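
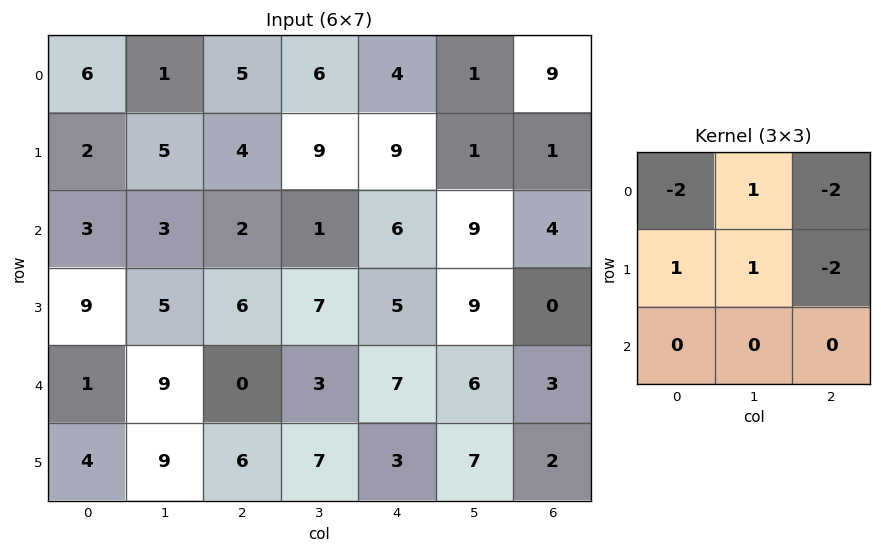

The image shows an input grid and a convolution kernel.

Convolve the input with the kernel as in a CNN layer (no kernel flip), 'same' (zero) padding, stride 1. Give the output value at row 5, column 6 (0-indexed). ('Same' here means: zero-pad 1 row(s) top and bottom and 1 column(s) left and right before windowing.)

The receptive field on the zero-padded input at this output position is [6 3 0 / 7 2 0 / 0 0 0]. Elementwise product with the kernel and sum: 6·-2 + 3·1 + 0·-2 + 7·1 + 2·1 + 0·-2.

0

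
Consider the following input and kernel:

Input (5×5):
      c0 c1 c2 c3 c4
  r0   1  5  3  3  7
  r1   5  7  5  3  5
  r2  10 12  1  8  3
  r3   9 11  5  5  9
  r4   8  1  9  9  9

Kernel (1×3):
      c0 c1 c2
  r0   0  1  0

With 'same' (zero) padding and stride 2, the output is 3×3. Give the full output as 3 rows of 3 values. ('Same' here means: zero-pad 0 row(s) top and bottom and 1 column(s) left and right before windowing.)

1 3 7
10 1 3
8 9 9

Output[0,0]: The receptive field on the zero-padded input at this output position is [0 1 5]. Elementwise product with the kernel and sum: 1·1.
Output[0,1]: The receptive field on the zero-padded input at this output position is [5 3 3]. Elementwise product with the kernel and sum: 3·1.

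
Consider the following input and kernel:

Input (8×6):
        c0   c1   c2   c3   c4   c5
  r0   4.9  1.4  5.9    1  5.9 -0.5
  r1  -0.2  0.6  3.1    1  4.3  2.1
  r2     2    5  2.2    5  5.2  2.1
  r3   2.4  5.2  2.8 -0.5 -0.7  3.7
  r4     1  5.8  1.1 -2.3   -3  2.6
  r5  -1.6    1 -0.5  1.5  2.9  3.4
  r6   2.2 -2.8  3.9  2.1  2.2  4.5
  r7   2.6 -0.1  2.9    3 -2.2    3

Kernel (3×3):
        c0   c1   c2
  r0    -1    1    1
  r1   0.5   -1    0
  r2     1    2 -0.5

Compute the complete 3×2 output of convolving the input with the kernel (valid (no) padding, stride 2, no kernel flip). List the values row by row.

Output[0,0]: The receptive field on the input at this output position is [4.9 1.4 5.9 / -0.2 0.6 3.1 / 2 5 2.2]. Elementwise product with the kernel and sum: 4.9·-1 + 1.4·1 + 5.9·1 + -0.2·0.5 + 0.6·-1 + 2·1 + 5·2 + 2.2·-0.5.

12.6 11.15
13.25 7.9
-1.25 -1.15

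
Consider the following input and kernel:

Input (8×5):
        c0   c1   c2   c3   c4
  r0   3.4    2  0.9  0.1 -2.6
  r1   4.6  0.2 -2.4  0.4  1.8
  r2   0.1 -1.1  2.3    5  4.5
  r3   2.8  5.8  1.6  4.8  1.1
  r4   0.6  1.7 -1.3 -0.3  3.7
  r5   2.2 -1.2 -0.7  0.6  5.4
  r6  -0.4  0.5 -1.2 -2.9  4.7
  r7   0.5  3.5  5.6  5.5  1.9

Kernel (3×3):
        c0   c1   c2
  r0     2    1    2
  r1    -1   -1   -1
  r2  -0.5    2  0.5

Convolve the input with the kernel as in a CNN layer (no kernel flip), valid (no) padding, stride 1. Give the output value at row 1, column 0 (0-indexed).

14.3

The receptive field on the input at this output position is [4.6 0.2 -2.4 / 0.1 -1.1 2.3 / 2.8 5.8 1.6]. Elementwise product with the kernel and sum: 4.6·2 + 0.2·1 + -2.4·2 + 0.1·-1 + -1.1·-1 + 2.3·-1 + 2.8·-0.5 + 5.8·2 + 1.6·0.5.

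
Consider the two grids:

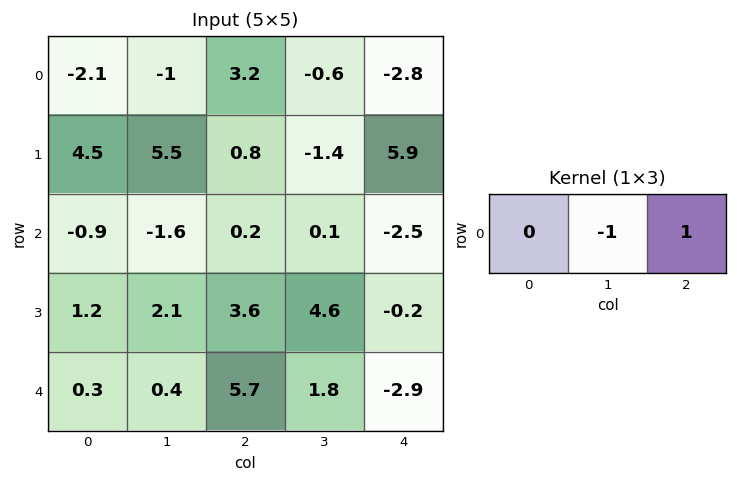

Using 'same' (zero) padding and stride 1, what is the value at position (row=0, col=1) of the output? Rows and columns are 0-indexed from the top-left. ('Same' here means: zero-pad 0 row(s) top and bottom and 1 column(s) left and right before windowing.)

The receptive field on the zero-padded input at this output position is [-2.1 -1 3.2]. Elementwise product with the kernel and sum: -1·-1 + 3.2·1.

4.2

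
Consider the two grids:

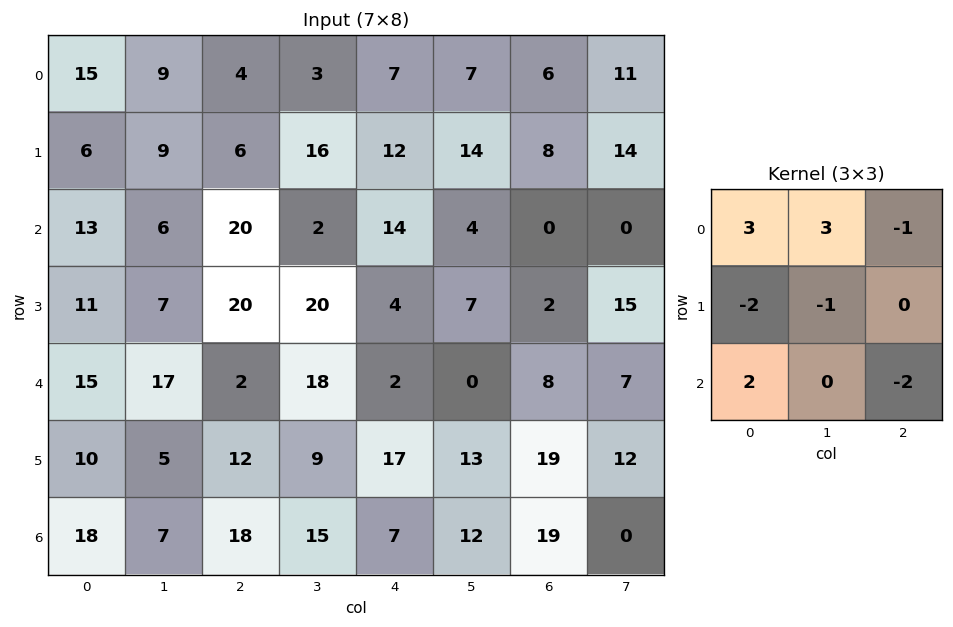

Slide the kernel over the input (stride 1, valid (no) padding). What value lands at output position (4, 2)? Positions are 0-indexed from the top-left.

The receptive field on the input at this output position is [2 18 2 / 12 9 17 / 18 15 7]. Elementwise product with the kernel and sum: 2·3 + 18·3 + 2·-1 + 12·-2 + 9·-1 + 18·2 + 7·-2.

47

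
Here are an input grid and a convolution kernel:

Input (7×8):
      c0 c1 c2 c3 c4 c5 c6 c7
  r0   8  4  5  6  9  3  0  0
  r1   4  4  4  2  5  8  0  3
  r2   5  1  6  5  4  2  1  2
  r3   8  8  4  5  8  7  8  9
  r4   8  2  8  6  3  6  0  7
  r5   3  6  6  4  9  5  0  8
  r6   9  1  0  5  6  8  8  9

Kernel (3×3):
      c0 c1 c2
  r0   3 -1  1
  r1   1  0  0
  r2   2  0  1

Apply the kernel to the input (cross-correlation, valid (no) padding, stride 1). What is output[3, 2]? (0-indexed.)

The receptive field on the input at this output position is [4 5 8 / 8 6 3 / 6 4 9]. Elementwise product with the kernel and sum: 4·3 + 5·-1 + 8·1 + 8·1 + 6·2 + 9·1.

44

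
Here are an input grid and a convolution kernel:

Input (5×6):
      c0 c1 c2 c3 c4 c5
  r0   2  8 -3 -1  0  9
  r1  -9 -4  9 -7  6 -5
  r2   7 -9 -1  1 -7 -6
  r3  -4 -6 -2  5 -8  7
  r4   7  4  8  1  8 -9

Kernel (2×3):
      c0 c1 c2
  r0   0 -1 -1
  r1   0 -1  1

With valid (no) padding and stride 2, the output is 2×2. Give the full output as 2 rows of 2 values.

Output[0,0]: The receptive field on the input at this output position is [2 8 -3 / -9 -4 9]. Elementwise product with the kernel and sum: 8·-1 + -3·-1 + -4·-1 + 9·1.

8 14
14 -7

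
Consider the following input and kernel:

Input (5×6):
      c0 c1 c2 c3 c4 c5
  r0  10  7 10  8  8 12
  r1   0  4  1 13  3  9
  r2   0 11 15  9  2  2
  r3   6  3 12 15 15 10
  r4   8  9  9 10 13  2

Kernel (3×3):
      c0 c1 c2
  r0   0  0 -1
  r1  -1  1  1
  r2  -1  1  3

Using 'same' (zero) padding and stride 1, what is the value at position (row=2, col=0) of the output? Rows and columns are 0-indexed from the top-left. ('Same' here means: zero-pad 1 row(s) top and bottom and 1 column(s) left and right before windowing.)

22

The receptive field on the zero-padded input at this output position is [0 0 4 / 0 0 11 / 0 6 3]. Elementwise product with the kernel and sum: 4·-1 + 0·-1 + 0·1 + 11·1 + 0·-1 + 6·1 + 3·3.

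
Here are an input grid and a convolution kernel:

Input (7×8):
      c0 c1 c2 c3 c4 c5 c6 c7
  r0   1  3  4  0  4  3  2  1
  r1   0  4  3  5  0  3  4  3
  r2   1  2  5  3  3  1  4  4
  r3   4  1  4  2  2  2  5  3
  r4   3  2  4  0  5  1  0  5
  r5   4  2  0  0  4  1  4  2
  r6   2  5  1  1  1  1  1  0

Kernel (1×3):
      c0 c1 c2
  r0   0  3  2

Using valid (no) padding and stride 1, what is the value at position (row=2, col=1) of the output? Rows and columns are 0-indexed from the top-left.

The receptive field on the input at this output position is [2 5 3]. Elementwise product with the kernel and sum: 5·3 + 3·2.

21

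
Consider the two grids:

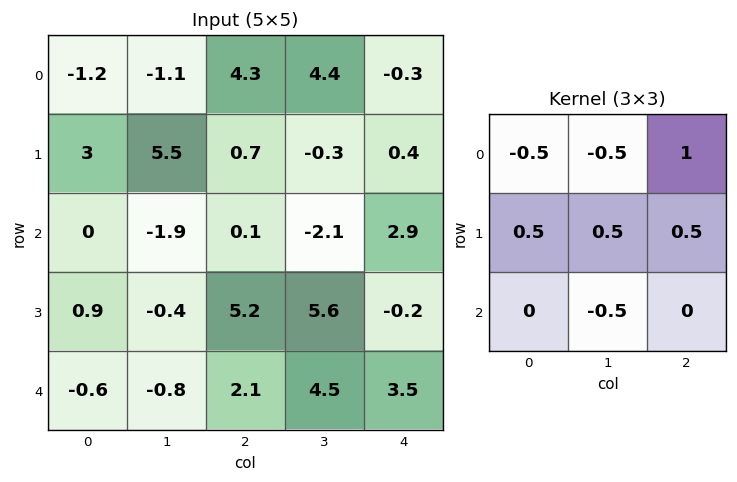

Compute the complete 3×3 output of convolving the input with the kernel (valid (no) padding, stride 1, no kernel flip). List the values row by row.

11 5.7 -3.2
-4.25 -7.95 -2.15
4.3 2.95 6.95

Output[0,0]: The receptive field on the input at this output position is [-1.2 -1.1 4.3 / 3 5.5 0.7 / 0 -1.9 0.1]. Elementwise product with the kernel and sum: -1.2·-0.5 + -1.1·-0.5 + 4.3·1 + 3·0.5 + 5.5·0.5 + 0.7·0.5 + -1.9·-0.5.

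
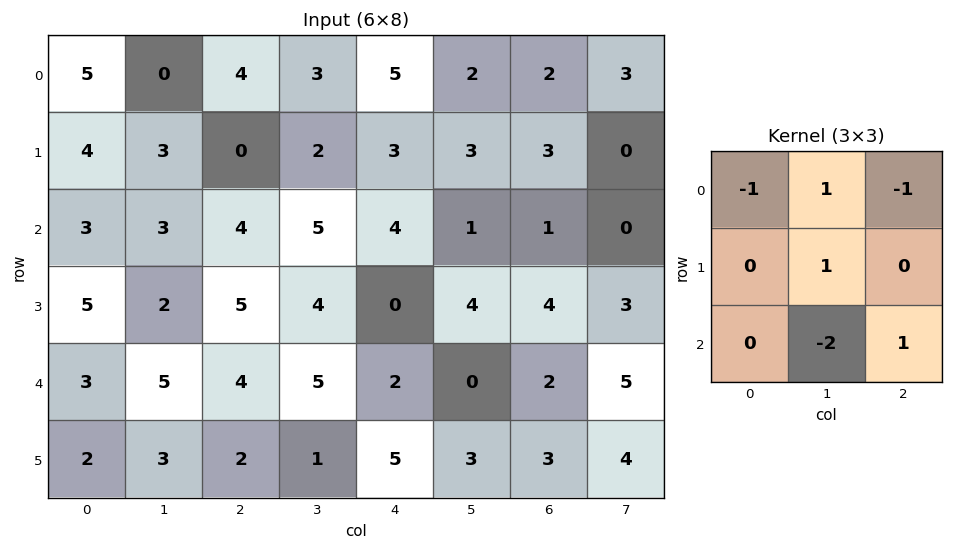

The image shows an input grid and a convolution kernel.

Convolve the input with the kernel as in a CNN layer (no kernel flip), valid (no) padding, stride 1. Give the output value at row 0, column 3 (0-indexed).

-4

The receptive field on the input at this output position is [3 5 2 / 2 3 3 / 5 4 1]. Elementwise product with the kernel and sum: 3·-1 + 5·1 + 2·-1 + 3·1 + 4·-2 + 1·1.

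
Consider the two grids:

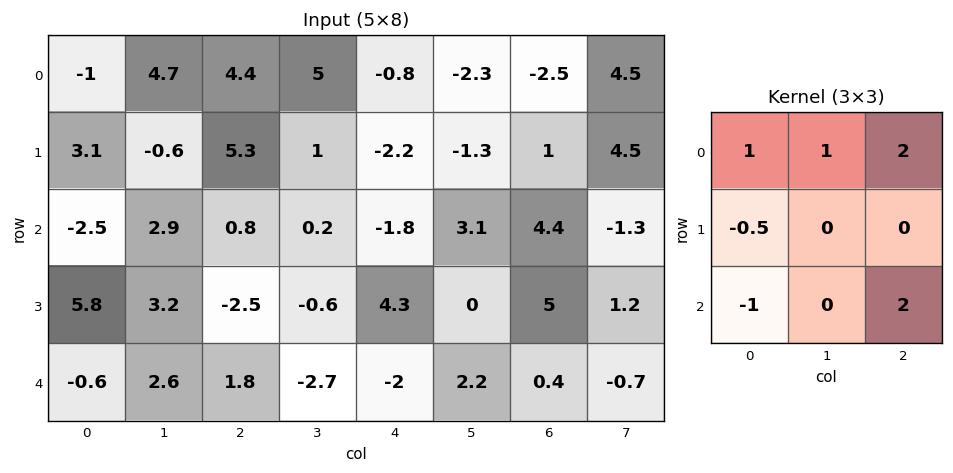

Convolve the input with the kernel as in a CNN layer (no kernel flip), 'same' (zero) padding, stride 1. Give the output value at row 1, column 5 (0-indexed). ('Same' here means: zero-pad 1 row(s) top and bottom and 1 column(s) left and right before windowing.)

3.6

The receptive field on the zero-padded input at this output position is [-0.8 -2.3 -2.5 / -2.2 -1.3 1 / -1.8 3.1 4.4]. Elementwise product with the kernel and sum: -0.8·1 + -2.3·1 + -2.5·2 + -2.2·-0.5 + -1.8·-1 + 4.4·2.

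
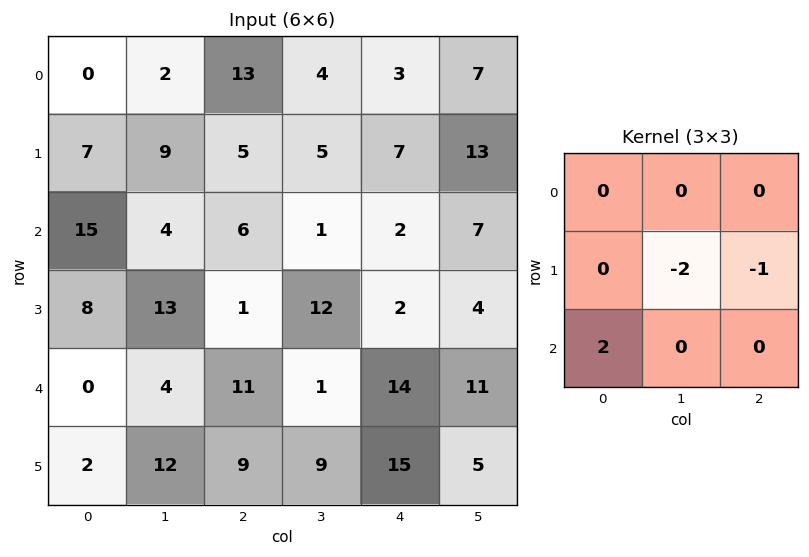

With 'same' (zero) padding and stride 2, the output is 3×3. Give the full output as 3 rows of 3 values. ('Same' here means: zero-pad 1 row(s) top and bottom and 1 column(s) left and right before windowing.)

Output[0,0]: The receptive field on the zero-padded input at this output position is [0 0 0 / 0 0 2 / 0 7 9]. Elementwise product with the kernel and sum: 0·-2 + 2·-1 + 0·2.

-2 -12 -3
-34 13 13
-4 1 -21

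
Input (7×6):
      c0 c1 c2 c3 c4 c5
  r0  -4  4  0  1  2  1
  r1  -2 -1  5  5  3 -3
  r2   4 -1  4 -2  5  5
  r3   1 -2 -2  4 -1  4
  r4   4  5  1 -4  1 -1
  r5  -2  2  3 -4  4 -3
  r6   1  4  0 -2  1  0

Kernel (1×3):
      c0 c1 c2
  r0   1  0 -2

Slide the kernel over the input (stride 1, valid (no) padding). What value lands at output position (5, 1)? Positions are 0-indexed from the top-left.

10

The receptive field on the input at this output position is [2 3 -4]. Elementwise product with the kernel and sum: 2·1 + -4·-2.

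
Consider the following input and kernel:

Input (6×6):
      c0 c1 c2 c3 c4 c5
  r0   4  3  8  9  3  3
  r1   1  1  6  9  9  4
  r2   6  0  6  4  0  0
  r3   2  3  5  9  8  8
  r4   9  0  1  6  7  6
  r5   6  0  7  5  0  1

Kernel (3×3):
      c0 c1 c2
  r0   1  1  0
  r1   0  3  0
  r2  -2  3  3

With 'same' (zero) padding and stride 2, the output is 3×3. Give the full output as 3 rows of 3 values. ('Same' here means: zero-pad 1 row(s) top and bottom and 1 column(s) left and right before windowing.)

18 67 30
34 61 48
47 47 31

Output[0,0]: The receptive field on the zero-padded input at this output position is [0 0 0 / 0 4 3 / 0 1 1]. Elementwise product with the kernel and sum: 0·1 + 0·1 + 4·3 + 0·-2 + 1·3 + 1·3.
Output[0,1]: The receptive field on the zero-padded input at this output position is [0 0 0 / 3 8 9 / 1 6 9]. Elementwise product with the kernel and sum: 0·1 + 0·1 + 8·3 + 1·-2 + 6·3 + 9·3.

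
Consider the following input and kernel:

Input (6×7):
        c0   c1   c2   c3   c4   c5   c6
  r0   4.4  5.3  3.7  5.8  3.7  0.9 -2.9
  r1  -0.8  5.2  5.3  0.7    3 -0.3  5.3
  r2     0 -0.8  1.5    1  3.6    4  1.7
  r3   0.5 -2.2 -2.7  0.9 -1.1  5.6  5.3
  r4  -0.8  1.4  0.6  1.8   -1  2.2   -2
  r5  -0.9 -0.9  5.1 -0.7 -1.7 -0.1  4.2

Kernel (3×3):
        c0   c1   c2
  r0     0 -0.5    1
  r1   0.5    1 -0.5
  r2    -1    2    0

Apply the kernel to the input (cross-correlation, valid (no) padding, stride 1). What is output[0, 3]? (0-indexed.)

8.75

The receptive field on the input at this output position is [5.8 3.7 0.9 / 0.7 3 -0.3 / 1 3.6 4]. Elementwise product with the kernel and sum: 3.7·-0.5 + 0.9·1 + 0.7·0.5 + 3·1 + -0.3·-0.5 + 1·-1 + 3.6·2.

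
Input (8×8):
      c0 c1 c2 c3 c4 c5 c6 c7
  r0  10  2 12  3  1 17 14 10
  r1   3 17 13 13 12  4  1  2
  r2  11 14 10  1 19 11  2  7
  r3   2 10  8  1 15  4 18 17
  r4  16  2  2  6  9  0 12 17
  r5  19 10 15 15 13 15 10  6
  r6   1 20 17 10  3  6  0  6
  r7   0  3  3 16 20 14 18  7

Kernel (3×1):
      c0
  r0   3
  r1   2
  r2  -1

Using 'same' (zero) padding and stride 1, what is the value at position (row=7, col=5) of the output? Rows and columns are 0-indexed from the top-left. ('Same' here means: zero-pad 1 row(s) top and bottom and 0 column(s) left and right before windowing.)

46

The receptive field on the zero-padded input at this output position is [6 / 14 / 0]. Elementwise product with the kernel and sum: 6·3 + 14·2 + 0·-1.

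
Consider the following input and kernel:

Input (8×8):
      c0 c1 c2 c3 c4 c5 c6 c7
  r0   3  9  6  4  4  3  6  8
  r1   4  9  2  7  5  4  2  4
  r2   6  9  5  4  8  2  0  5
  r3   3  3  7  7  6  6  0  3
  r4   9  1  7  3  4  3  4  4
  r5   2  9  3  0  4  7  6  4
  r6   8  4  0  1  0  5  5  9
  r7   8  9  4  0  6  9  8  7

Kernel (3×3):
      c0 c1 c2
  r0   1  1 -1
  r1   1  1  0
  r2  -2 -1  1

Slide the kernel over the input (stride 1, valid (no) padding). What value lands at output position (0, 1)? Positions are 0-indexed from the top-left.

The receptive field on the input at this output position is [9 6 4 / 9 2 7 / 9 5 4]. Elementwise product with the kernel and sum: 9·1 + 6·1 + 4·-1 + 9·1 + 2·1 + 9·-2 + 5·-1 + 4·1.

3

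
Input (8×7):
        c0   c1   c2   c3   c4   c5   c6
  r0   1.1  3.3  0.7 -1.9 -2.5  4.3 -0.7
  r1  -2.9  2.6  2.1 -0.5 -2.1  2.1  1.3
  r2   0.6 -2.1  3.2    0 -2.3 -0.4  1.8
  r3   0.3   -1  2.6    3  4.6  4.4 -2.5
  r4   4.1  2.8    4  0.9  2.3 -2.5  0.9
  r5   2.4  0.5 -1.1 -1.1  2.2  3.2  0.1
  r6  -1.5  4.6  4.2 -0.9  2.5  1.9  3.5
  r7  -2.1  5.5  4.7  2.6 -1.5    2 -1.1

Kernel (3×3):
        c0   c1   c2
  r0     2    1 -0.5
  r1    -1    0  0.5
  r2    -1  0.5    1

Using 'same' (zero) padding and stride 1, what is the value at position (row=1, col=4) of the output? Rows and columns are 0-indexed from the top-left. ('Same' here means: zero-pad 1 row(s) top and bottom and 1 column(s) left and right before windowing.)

The receptive field on the zero-padded input at this output position is [-1.9 -2.5 4.3 / -0.5 -2.1 2.1 / 0 -2.3 -0.4]. Elementwise product with the kernel and sum: -1.9·2 + -2.5·1 + 4.3·-0.5 + -0.5·-1 + 2.1·0.5 + 0·-1 + -2.3·0.5 + -0.4·1.

-8.45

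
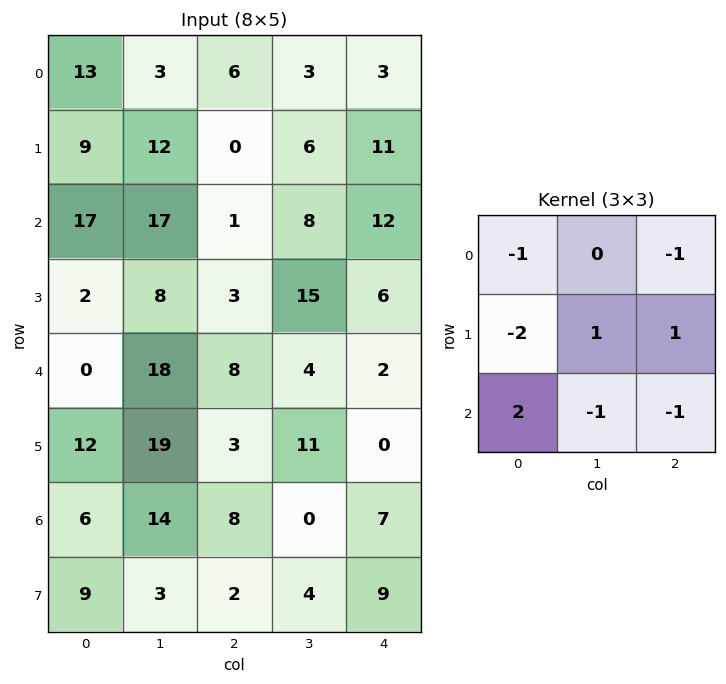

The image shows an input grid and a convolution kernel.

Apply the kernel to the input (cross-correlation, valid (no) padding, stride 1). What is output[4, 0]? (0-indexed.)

-20

The receptive field on the input at this output position is [0 18 8 / 12 19 3 / 6 14 8]. Elementwise product with the kernel and sum: 0·-1 + 8·-1 + 12·-2 + 19·1 + 3·1 + 6·2 + 14·-1 + 8·-1.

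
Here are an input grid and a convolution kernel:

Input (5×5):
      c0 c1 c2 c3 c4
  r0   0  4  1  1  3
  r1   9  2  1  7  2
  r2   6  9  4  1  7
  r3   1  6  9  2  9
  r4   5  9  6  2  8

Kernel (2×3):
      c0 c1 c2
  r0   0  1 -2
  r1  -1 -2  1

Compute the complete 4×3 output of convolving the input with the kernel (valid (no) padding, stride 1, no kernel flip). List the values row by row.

-10 2 -18
-20 -29 4
-3 -20 -17
-29 -14 -18

Output[0,0]: The receptive field on the input at this output position is [0 4 1 / 9 2 1]. Elementwise product with the kernel and sum: 4·1 + 1·-2 + 9·-1 + 2·-2 + 1·1.
Output[0,1]: The receptive field on the input at this output position is [4 1 1 / 2 1 7]. Elementwise product with the kernel and sum: 1·1 + 1·-2 + 2·-1 + 1·-2 + 7·1.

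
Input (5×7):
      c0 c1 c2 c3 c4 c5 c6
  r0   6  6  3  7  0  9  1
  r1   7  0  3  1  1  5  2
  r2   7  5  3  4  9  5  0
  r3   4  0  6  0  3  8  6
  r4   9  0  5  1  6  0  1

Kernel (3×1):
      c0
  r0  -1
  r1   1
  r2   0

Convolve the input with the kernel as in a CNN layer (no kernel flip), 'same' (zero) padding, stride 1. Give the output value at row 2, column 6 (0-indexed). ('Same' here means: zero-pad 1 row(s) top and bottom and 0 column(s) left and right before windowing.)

The receptive field on the zero-padded input at this output position is [2 / 0 / 6]. Elementwise product with the kernel and sum: 2·-1 + 0·1.

-2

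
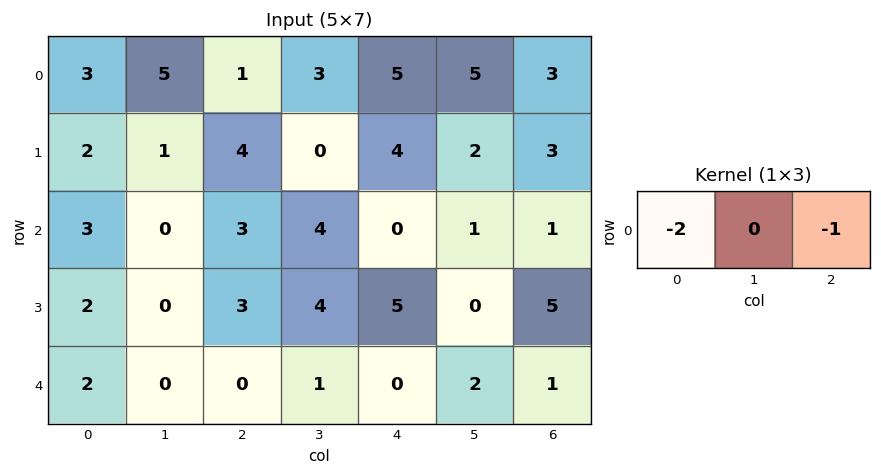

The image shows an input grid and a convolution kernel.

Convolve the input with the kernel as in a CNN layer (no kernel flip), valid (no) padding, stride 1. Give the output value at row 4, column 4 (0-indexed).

-1

The receptive field on the input at this output position is [0 2 1]. Elementwise product with the kernel and sum: 0·-2 + 1·-1.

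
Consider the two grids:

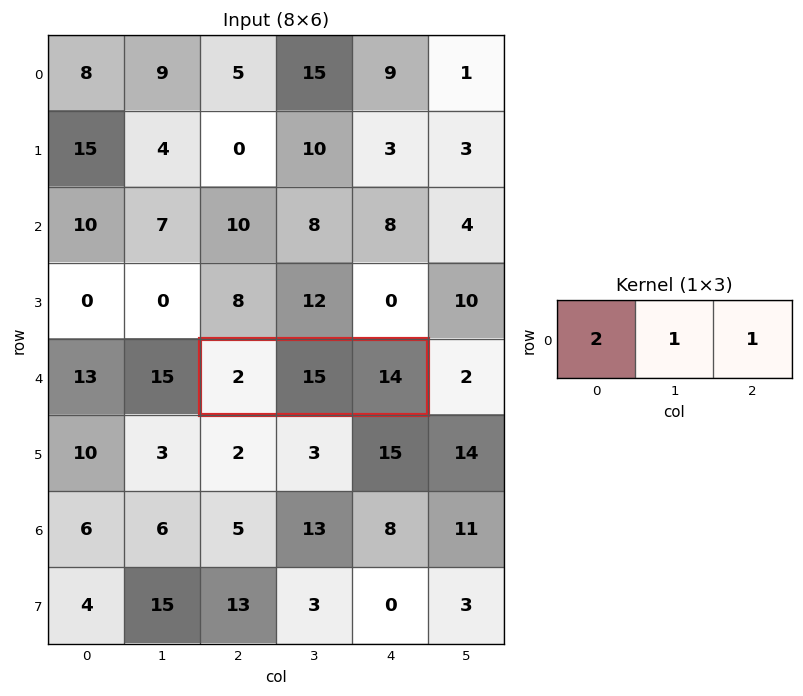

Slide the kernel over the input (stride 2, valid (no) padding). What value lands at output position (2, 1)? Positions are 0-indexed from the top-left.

33

The receptive field on the input at this output position is [2 15 14]. Elementwise product with the kernel and sum: 2·2 + 15·1 + 14·1.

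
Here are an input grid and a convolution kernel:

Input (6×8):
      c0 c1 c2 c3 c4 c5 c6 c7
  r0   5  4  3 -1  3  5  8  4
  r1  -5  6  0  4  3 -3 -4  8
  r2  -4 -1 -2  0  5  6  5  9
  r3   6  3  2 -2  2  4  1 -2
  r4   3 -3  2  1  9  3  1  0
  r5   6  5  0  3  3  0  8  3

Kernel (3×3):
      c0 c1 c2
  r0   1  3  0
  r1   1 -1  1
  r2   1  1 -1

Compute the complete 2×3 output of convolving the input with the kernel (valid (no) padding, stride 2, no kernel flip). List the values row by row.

3 -8 26
-4 -2 33

Output[0,0]: The receptive field on the input at this output position is [5 4 3 / -5 6 0 / -4 -1 -2]. Elementwise product with the kernel and sum: 5·1 + 4·3 + -5·1 + 6·-1 + 0·1 + -4·1 + -1·1 + -2·-1.
Output[0,1]: The receptive field on the input at this output position is [3 -1 3 / 0 4 3 / -2 0 5]. Elementwise product with the kernel and sum: 3·1 + -1·3 + 0·1 + 4·-1 + 3·1 + -2·1 + 0·1 + 5·-1.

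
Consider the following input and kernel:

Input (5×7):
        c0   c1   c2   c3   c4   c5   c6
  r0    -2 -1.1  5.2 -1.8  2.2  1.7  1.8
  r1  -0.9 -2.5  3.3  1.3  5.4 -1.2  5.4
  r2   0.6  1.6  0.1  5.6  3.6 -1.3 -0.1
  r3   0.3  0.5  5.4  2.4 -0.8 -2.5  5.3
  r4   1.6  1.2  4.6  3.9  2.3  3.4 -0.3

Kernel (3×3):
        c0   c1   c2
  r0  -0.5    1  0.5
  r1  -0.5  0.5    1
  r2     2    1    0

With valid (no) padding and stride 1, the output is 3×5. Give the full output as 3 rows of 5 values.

Output[0,0]: The receptive field on the input at this output position is [-2 -1.1 5.2 / -0.9 -2.5 3.3 / 0.6 1.6 0.1]. Elementwise product with the kernel and sum: -2·-0.5 + -1.1·1 + 5.2·0.5 + -0.9·-0.5 + -2.5·0.5 + 3.3·1 + 0.6·2 + 1.6·1.

7.8 12.35 6.9 19.6 9.5
1.3 16.45 21.9 5.85 -7.85
11.25 13.95 18.15 6.15 9.3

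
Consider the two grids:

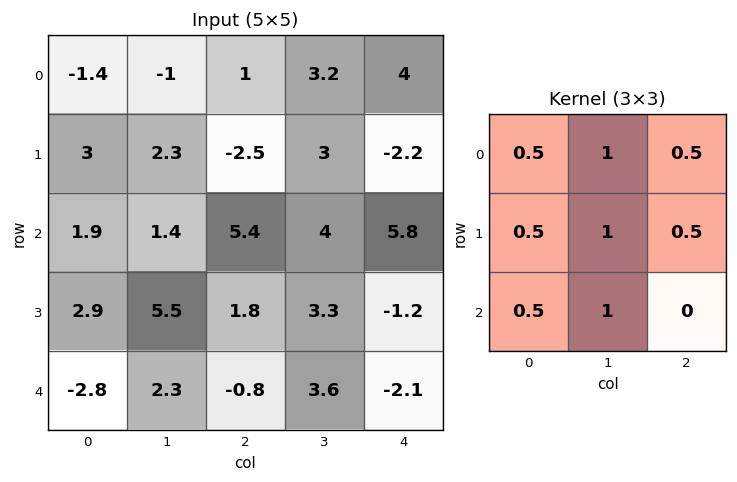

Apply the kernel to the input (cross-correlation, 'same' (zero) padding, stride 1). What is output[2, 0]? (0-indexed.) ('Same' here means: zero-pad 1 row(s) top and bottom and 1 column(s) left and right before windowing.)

9.65

The receptive field on the zero-padded input at this output position is [0 3 2.3 / 0 1.9 1.4 / 0 2.9 5.5]. Elementwise product with the kernel and sum: 0·0.5 + 3·1 + 2.3·0.5 + 0·0.5 + 1.9·1 + 1.4·0.5 + 0·0.5 + 2.9·1.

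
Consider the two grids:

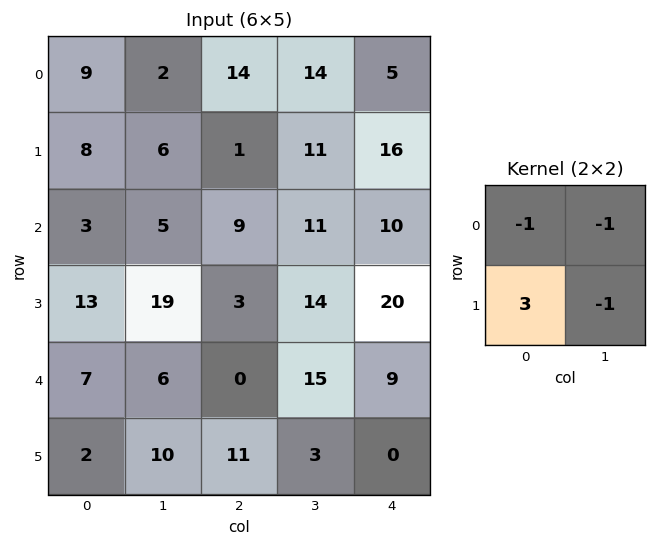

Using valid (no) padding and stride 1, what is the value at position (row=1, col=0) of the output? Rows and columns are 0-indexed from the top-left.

The receptive field on the input at this output position is [8 6 / 3 5]. Elementwise product with the kernel and sum: 8·-1 + 6·-1 + 3·3 + 5·-1.

-10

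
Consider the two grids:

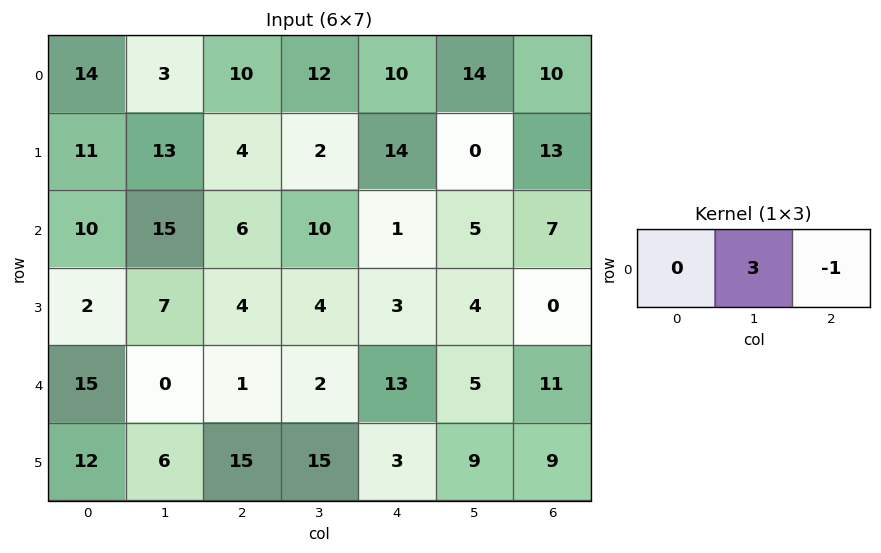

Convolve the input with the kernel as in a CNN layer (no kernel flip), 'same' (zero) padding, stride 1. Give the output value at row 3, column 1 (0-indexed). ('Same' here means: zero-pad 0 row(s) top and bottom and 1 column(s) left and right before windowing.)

The receptive field on the zero-padded input at this output position is [2 7 4]. Elementwise product with the kernel and sum: 7·3 + 4·-1.

17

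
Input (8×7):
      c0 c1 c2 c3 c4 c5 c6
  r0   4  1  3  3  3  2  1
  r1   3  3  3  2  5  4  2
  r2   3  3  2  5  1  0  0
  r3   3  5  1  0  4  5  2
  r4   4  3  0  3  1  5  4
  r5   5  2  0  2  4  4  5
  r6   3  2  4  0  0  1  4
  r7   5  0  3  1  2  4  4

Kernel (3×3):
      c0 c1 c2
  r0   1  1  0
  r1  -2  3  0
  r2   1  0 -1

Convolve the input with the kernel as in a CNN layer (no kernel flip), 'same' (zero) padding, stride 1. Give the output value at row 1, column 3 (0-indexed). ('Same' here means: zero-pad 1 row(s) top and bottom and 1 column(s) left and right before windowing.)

7

The receptive field on the zero-padded input at this output position is [3 3 3 / 3 2 5 / 2 5 1]. Elementwise product with the kernel and sum: 3·1 + 3·1 + 3·-2 + 2·3 + 2·1 + 1·-1.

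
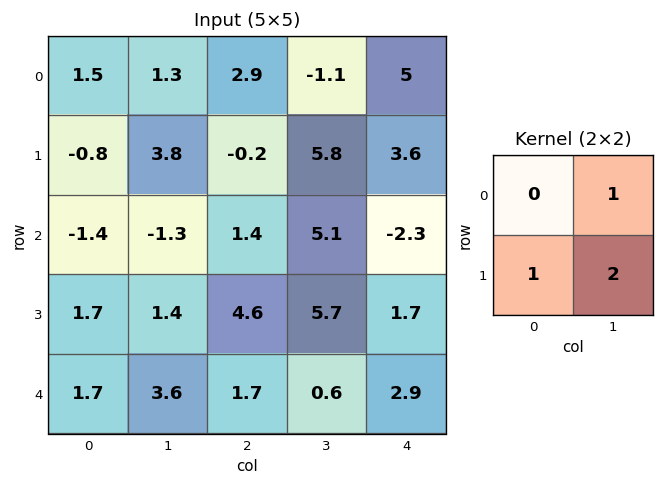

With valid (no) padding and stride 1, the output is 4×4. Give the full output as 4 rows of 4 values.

8.1 6.3 10.3 18
-0.2 1.3 17.4 4.1
3.2 12 21.1 6.8
10.3 11.6 8.6 8.1

Output[0,0]: The receptive field on the input at this output position is [1.5 1.3 / -0.8 3.8]. Elementwise product with the kernel and sum: 1.3·1 + -0.8·1 + 3.8·2.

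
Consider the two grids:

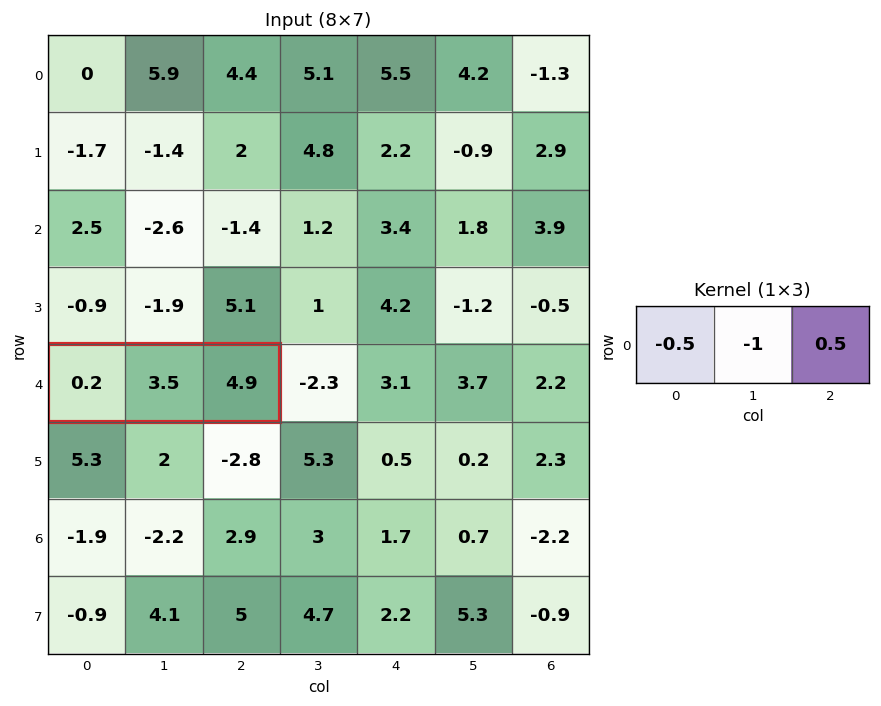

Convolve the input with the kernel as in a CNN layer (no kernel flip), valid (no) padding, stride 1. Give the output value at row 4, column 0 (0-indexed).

The receptive field on the input at this output position is [0.2 3.5 4.9]. Elementwise product with the kernel and sum: 0.2·-0.5 + 3.5·-1 + 4.9·0.5.

-1.15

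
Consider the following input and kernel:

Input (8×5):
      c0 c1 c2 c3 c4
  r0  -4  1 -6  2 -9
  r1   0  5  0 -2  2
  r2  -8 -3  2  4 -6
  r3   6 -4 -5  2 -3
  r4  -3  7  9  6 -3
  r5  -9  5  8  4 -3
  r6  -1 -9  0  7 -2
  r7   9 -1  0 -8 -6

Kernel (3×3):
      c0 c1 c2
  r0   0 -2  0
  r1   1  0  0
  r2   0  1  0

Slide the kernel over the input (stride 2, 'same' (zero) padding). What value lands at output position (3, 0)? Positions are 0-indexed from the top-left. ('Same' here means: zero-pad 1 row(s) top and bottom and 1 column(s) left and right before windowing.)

The receptive field on the zero-padded input at this output position is [0 -9 5 / 0 -1 -9 / 0 9 -1]. Elementwise product with the kernel and sum: -9·-2 + 0·1 + 9·1.

27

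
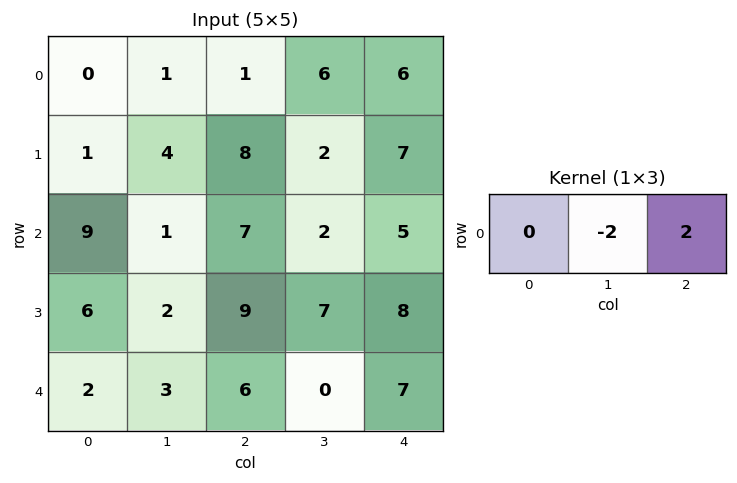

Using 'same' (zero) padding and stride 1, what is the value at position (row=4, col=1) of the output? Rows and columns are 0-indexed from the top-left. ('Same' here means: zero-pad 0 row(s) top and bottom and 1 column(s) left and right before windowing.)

6

The receptive field on the zero-padded input at this output position is [2 3 6]. Elementwise product with the kernel and sum: 3·-2 + 6·2.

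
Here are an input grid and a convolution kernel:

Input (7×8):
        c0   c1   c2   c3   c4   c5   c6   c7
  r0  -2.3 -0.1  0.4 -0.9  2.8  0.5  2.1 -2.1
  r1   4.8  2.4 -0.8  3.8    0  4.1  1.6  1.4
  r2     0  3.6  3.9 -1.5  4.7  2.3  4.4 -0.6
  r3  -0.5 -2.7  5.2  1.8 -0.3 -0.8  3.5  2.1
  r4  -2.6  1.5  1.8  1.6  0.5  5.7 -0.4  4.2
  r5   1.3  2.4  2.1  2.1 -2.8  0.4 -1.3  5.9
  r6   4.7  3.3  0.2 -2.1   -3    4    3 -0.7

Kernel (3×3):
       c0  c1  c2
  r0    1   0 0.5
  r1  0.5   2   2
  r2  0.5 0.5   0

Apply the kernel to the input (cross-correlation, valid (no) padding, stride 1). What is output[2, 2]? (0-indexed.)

The receptive field on the input at this output position is [3.9 -1.5 4.7 / 5.2 1.8 -0.3 / 1.8 1.6 0.5]. Elementwise product with the kernel and sum: 3.9·1 + 4.7·0.5 + 5.2·0.5 + 1.8·2 + -0.3·2 + 1.8·0.5 + 1.6·0.5.

13.55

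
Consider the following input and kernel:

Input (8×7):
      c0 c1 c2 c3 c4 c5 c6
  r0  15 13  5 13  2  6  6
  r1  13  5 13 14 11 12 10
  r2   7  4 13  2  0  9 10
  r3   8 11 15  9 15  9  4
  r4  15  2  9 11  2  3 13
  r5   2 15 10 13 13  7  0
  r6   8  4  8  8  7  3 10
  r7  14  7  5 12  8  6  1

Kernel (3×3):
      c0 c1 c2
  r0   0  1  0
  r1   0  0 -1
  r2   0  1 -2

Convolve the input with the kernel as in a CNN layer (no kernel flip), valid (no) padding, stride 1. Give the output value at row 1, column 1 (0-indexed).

The receptive field on the input at this output position is [5 13 14 / 4 13 2 / 11 15 9]. Elementwise product with the kernel and sum: 13·1 + 2·-1 + 15·1 + 9·-2.

8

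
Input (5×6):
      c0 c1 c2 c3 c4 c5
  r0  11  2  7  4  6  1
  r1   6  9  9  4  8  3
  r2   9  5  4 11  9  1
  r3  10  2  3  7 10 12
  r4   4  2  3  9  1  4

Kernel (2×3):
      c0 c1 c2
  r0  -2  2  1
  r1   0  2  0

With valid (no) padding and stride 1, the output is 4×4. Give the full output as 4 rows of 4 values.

7 32 8 21
25 12 20 29
0 15 37 17
-9 15 36 20

Output[0,0]: The receptive field on the input at this output position is [11 2 7 / 6 9 9]. Elementwise product with the kernel and sum: 11·-2 + 2·2 + 7·1 + 9·2.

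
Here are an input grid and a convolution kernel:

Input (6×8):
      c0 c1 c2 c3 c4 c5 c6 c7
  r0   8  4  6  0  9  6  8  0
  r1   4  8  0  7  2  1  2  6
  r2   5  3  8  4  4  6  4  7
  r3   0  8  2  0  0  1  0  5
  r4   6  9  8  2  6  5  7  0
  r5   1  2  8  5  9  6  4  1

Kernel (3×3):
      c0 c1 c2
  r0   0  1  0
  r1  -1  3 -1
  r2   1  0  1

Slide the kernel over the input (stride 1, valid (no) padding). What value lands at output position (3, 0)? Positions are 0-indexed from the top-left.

The receptive field on the input at this output position is [0 8 2 / 6 9 8 / 1 2 8]. Elementwise product with the kernel and sum: 8·1 + 6·-1 + 9·3 + 8·-1 + 1·1 + 8·1.

30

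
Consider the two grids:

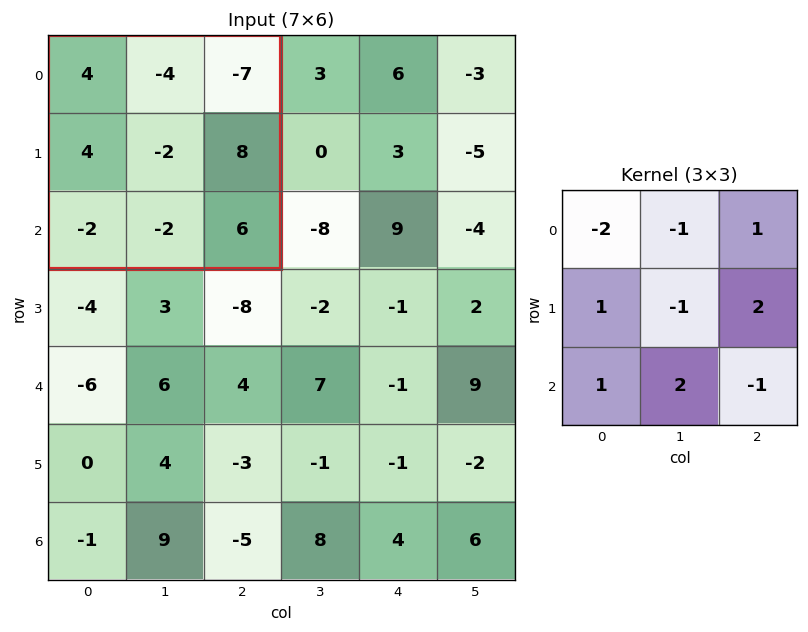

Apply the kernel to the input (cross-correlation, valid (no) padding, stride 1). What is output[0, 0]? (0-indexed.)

The receptive field on the input at this output position is [4 -4 -7 / 4 -2 8 / -2 -2 6]. Elementwise product with the kernel and sum: 4·-2 + -4·-1 + -7·1 + 4·1 + -2·-1 + 8·2 + -2·1 + -2·2 + 6·-1.

-1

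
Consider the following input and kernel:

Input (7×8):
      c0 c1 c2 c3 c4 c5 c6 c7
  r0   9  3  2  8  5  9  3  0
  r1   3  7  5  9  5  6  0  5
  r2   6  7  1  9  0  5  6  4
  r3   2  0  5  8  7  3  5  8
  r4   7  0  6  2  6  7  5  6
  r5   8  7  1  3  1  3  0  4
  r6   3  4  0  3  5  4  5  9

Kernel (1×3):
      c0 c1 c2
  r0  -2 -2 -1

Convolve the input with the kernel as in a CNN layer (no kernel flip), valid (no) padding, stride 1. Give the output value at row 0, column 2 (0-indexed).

-25

The receptive field on the input at this output position is [2 8 5]. Elementwise product with the kernel and sum: 2·-2 + 8·-2 + 5·-1.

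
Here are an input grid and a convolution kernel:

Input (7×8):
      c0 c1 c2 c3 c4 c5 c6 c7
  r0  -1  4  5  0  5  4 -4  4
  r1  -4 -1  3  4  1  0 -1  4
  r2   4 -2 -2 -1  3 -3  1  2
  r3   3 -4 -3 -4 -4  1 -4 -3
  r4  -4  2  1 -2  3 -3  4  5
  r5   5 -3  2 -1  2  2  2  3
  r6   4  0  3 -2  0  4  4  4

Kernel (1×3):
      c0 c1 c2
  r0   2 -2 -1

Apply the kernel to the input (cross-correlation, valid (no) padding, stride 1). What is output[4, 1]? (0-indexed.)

The receptive field on the input at this output position is [2 1 -2]. Elementwise product with the kernel and sum: 2·2 + 1·-2 + -2·-1.

4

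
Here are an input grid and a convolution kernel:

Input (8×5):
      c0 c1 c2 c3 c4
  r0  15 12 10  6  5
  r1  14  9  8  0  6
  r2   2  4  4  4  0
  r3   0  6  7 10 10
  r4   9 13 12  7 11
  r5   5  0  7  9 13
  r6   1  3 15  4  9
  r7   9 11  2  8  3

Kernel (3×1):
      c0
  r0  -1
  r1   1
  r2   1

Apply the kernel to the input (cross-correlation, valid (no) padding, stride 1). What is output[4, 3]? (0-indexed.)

6

The receptive field on the input at this output position is [7 / 9 / 4]. Elementwise product with the kernel and sum: 7·-1 + 9·1 + 4·1.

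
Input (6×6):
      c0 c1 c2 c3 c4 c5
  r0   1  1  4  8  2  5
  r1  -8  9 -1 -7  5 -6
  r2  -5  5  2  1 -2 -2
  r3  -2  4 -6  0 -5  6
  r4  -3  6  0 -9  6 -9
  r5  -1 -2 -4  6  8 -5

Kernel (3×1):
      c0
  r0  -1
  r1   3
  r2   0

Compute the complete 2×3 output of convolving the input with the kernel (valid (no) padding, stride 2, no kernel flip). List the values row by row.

-25 -7 13
-1 -20 -13

Output[0,0]: The receptive field on the input at this output position is [1 / -8 / -5]. Elementwise product with the kernel and sum: 1·-1 + -8·3.
Output[0,1]: The receptive field on the input at this output position is [4 / -1 / 2]. Elementwise product with the kernel and sum: 4·-1 + -1·3.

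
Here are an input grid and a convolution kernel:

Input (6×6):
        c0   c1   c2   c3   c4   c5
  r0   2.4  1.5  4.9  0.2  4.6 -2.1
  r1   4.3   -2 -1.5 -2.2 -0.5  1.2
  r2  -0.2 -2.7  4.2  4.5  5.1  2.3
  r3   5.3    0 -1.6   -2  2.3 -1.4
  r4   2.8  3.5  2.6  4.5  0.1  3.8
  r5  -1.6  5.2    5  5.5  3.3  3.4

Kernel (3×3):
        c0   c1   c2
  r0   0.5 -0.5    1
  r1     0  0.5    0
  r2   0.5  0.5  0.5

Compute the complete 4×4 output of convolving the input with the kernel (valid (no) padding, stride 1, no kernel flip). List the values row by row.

Output[0,0]: The receptive field on the input at this output position is [2.4 1.5 4.9 / 4.3 -2 -1.5 / -0.2 -2.7 4.2]. Elementwise product with the kernel and sum: 2.4·0.5 + 1.5·-0.5 + 4.9·1 + -2·0.5 + -0.2·0.5 + -2.7·0.5 + 4.2·0.5.

5 0.75 12.75 1.4
2.15 -2.15 1.45 2.35
9.9 5.55 7.55 7.35
7.1 7.95 11.65 2.6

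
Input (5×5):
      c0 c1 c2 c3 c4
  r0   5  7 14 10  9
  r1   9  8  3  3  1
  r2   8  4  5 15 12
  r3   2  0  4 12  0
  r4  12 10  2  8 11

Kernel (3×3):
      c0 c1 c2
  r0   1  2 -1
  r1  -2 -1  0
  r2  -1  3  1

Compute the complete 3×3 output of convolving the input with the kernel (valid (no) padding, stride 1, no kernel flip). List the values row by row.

Output[0,0]: The receptive field on the input at this output position is [5 7 14 / 9 8 3 / 8 4 5]. Elementwise product with the kernel and sum: 5·1 + 7·2 + 14·-1 + 9·-2 + 8·-1 + 8·-1 + 4·3 + 5·1.

-12 32 68
4 22 15
27 -1 36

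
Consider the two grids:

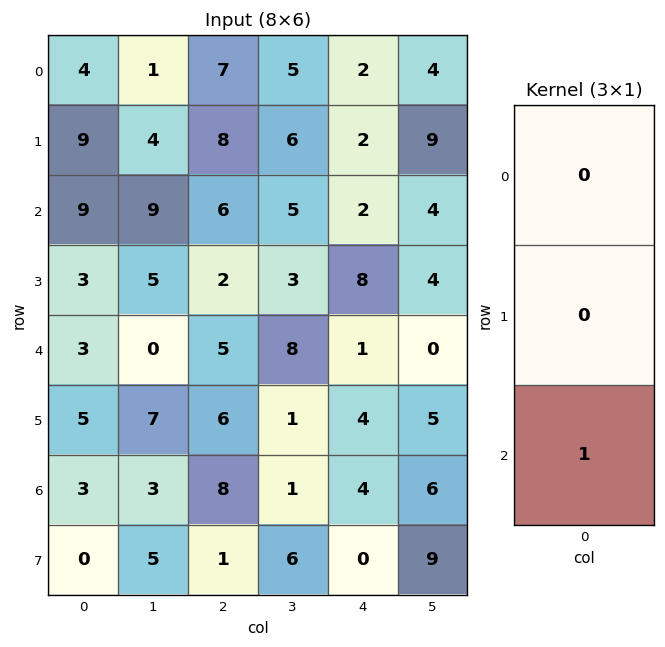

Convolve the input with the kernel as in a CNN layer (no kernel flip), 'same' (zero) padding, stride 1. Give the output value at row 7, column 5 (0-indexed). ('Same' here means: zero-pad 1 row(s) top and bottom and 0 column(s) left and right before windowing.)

The receptive field on the zero-padded input at this output position is [6 / 9 / 0]. Elementwise product with the kernel and sum: 0·1.

0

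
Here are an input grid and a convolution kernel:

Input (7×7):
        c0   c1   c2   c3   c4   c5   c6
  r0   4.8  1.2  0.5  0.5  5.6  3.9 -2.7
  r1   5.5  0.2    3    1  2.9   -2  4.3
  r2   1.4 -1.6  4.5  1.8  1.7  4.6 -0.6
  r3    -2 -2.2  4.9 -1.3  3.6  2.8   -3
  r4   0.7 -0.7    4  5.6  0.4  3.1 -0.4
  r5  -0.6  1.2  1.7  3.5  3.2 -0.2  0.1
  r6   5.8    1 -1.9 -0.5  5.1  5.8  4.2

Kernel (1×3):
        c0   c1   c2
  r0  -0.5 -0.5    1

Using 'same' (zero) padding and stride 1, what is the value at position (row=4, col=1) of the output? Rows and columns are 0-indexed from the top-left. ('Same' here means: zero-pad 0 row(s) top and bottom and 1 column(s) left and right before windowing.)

The receptive field on the zero-padded input at this output position is [0.7 -0.7 4]. Elementwise product with the kernel and sum: 0.7·-0.5 + -0.7·-0.5 + 4·1.

4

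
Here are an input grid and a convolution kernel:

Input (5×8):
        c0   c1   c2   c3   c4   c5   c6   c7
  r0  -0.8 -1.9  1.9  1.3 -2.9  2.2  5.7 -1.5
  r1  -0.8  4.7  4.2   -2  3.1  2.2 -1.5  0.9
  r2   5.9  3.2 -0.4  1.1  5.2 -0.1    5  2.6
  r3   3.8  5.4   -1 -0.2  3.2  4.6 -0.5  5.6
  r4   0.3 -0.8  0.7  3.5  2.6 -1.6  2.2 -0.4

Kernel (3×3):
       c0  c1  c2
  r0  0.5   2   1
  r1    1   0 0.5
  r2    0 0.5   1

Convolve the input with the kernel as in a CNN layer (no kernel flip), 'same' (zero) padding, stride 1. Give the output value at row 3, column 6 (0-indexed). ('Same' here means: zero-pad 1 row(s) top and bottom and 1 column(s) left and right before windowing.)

The receptive field on the zero-padded input at this output position is [-0.1 5 2.6 / 4.6 -0.5 5.6 / -1.6 2.2 -0.4]. Elementwise product with the kernel and sum: -0.1·0.5 + 5·2 + 2.6·1 + 4.6·1 + 5.6·0.5 + 2.2·0.5 + -0.4·1.

20.65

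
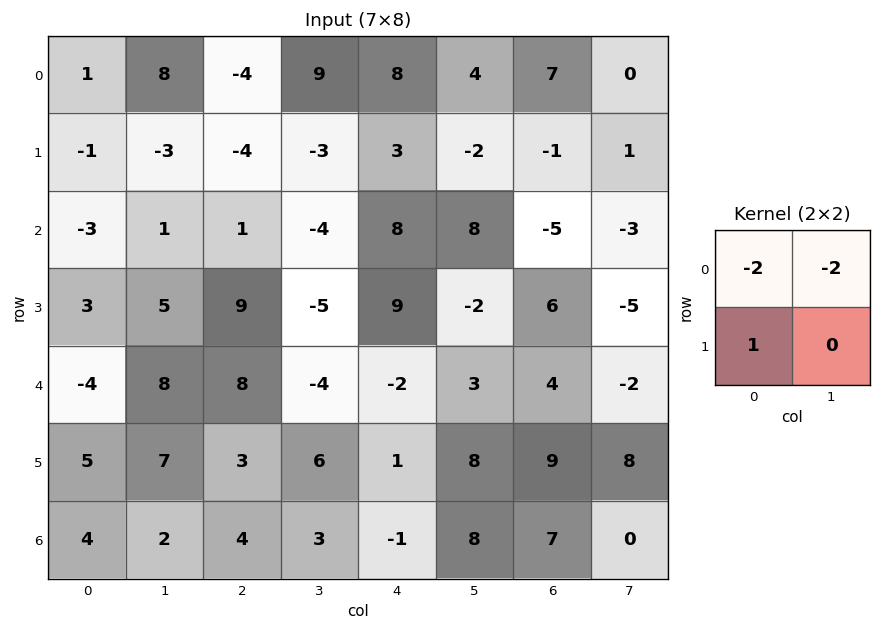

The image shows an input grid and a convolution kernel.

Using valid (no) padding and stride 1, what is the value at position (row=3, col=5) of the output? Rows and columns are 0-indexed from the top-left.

The receptive field on the input at this output position is [-2 6 / 3 4]. Elementwise product with the kernel and sum: -2·-2 + 6·-2 + 3·1.

-5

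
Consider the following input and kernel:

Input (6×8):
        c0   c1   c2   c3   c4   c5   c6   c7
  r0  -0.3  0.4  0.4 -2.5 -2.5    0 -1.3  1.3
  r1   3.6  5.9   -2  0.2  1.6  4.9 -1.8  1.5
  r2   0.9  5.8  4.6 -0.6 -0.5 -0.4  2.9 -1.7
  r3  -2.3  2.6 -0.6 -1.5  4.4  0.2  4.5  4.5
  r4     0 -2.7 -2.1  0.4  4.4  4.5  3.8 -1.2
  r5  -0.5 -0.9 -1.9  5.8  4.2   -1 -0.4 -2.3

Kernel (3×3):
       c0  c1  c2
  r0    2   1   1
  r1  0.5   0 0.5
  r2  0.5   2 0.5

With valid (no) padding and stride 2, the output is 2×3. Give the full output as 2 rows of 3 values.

Output[0,0]: The receptive field on the input at this output position is [-0.3 0.4 0.4 / 3.6 5.9 -2 / 0.9 5.8 4.6]. Elementwise product with the kernel and sum: -0.3·2 + 0.4·1 + 0.4·1 + 3.6·0.5 + -2·0.5 + 0.9·0.5 + 5.8·2 + 4.6·0.5.

15.35 -3.55 -6
4.3 11.95 19.05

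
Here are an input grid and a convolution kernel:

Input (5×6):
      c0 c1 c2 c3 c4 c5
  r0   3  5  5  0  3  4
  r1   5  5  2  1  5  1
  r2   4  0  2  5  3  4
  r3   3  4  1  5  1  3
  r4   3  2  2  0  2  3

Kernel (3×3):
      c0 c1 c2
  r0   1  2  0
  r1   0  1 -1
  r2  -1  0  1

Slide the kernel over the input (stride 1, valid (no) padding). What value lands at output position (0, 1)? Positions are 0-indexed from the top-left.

21

The receptive field on the input at this output position is [5 5 0 / 5 2 1 / 0 2 5]. Elementwise product with the kernel and sum: 5·1 + 5·2 + 2·1 + 1·-1 + 0·-1 + 5·1.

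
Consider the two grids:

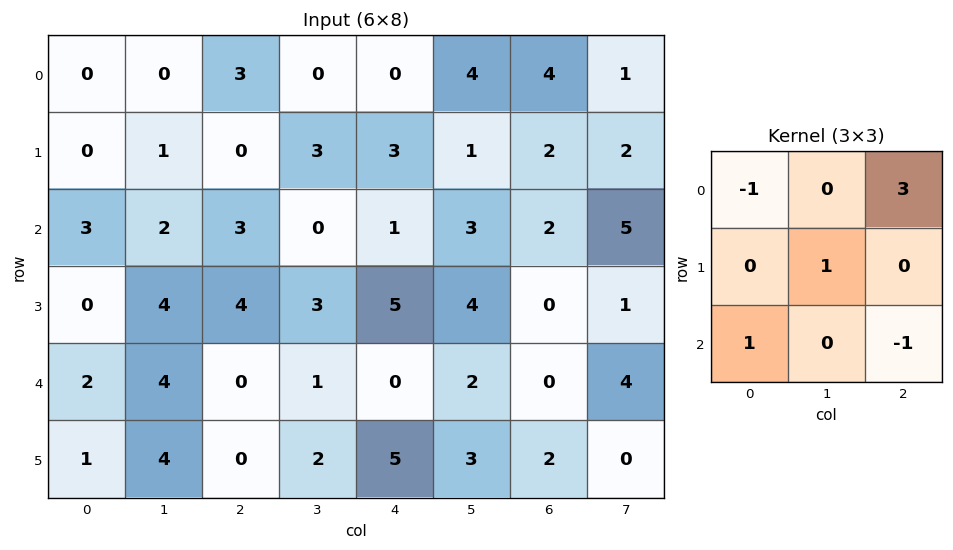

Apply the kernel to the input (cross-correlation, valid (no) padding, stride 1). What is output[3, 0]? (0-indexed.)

The receptive field on the input at this output position is [0 4 4 / 2 4 0 / 1 4 0]. Elementwise product with the kernel and sum: 0·-1 + 4·3 + 4·1 + 1·1 + 0·-1.

17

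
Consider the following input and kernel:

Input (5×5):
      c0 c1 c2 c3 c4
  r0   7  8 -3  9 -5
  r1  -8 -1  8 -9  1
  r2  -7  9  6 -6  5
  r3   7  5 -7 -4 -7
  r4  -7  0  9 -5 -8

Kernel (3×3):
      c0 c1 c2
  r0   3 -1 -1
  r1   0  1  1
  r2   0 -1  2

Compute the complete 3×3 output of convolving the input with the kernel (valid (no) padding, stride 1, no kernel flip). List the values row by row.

Output[0,0]: The receptive field on the input at this output position is [7 8 -3 / -8 -1 8 / -7 9 6]. Elementwise product with the kernel and sum: 7·3 + 8·-1 + -3·-1 + -1·1 + 8·1 + 9·-1 + 6·2.

26 -1 -5
-35 -3 21
-20 -3 -3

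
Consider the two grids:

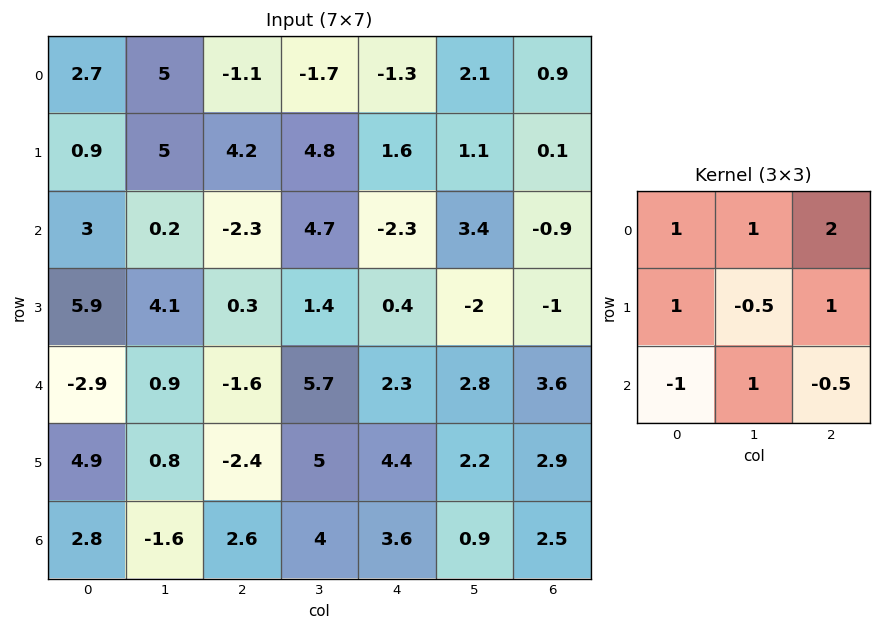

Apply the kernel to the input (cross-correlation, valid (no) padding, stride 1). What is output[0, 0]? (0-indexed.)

6.45

The receptive field on the input at this output position is [2.7 5 -1.1 / 0.9 5 4.2 / 3 0.2 -2.3]. Elementwise product with the kernel and sum: 2.7·1 + 5·1 + -1.1·2 + 0.9·1 + 5·-0.5 + 4.2·1 + 3·-1 + 0.2·1 + -2.3·-0.5.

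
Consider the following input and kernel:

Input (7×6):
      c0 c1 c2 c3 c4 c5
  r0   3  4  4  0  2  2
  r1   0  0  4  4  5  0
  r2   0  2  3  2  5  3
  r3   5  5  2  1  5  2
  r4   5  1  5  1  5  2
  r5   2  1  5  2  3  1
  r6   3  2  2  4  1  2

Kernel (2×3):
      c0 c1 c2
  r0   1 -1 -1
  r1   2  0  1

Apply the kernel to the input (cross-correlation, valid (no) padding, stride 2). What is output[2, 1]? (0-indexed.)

The receptive field on the input at this output position is [5 1 5 / 5 2 3]. Elementwise product with the kernel and sum: 5·1 + 1·-1 + 5·-1 + 5·2 + 3·1.

12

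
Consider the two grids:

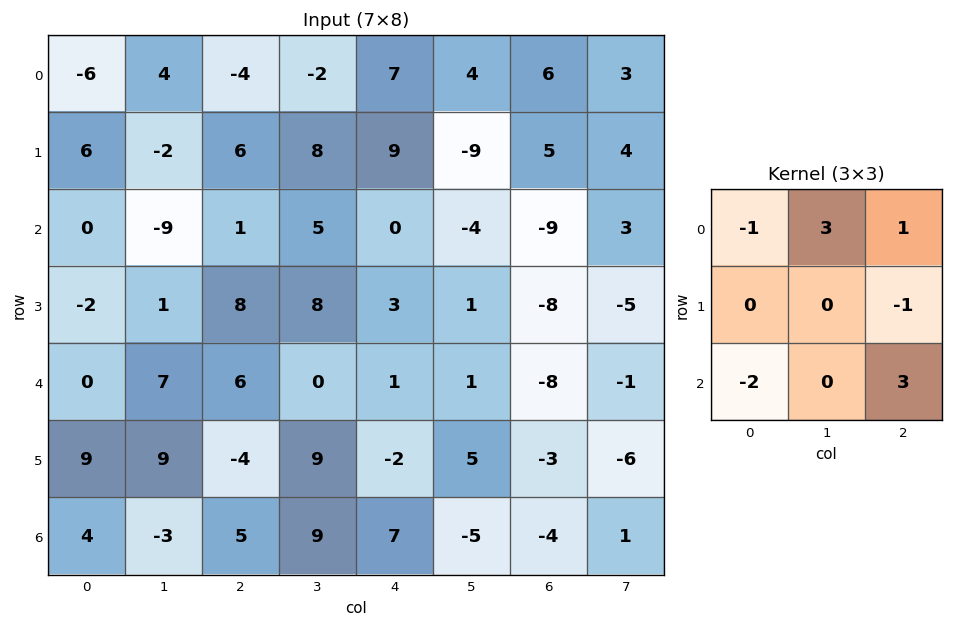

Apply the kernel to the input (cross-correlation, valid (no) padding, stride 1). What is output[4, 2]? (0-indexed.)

The receptive field on the input at this output position is [6 0 1 / -4 9 -2 / 5 9 7]. Elementwise product with the kernel and sum: 6·-1 + 0·3 + 1·1 + -2·-1 + 5·-2 + 7·3.

8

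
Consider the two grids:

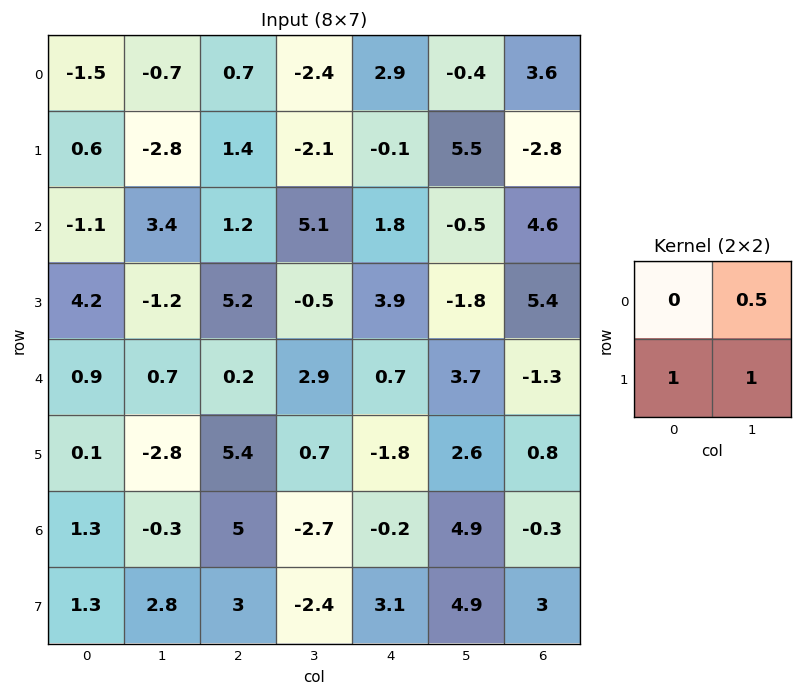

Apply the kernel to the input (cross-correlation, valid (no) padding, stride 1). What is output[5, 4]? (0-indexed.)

6

The receptive field on the input at this output position is [-1.8 2.6 / -0.2 4.9]. Elementwise product with the kernel and sum: 2.6·0.5 + -0.2·1 + 4.9·1.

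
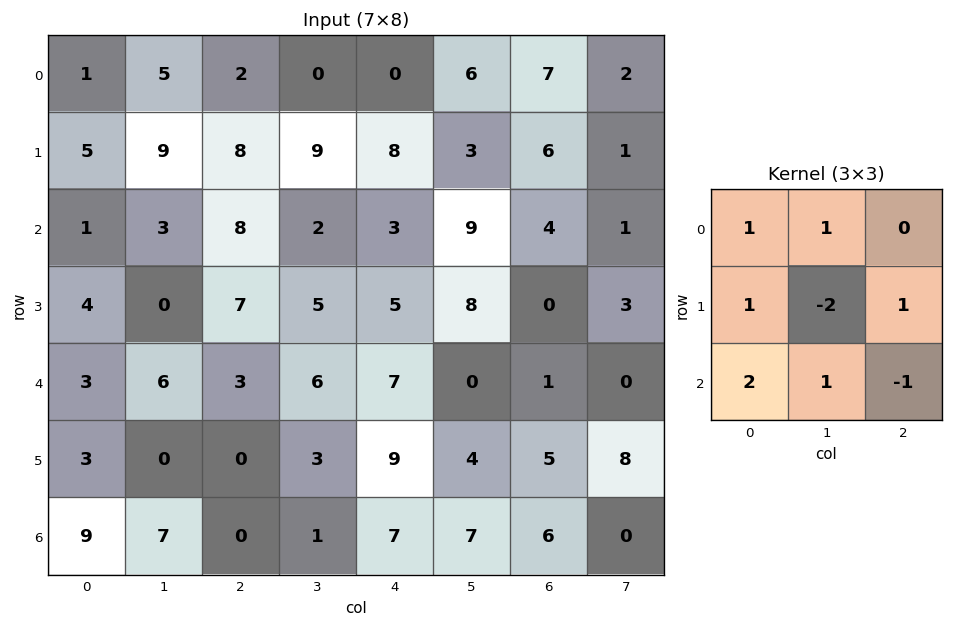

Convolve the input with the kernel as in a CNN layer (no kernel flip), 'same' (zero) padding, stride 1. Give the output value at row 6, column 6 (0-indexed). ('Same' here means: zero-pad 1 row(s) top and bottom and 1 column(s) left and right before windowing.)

The receptive field on the zero-padded input at this output position is [4 5 8 / 7 6 0 / 0 0 0]. Elementwise product with the kernel and sum: 4·1 + 5·1 + 7·1 + 6·-2 + 0·1 + 0·2 + 0·1 + 0·-1.

4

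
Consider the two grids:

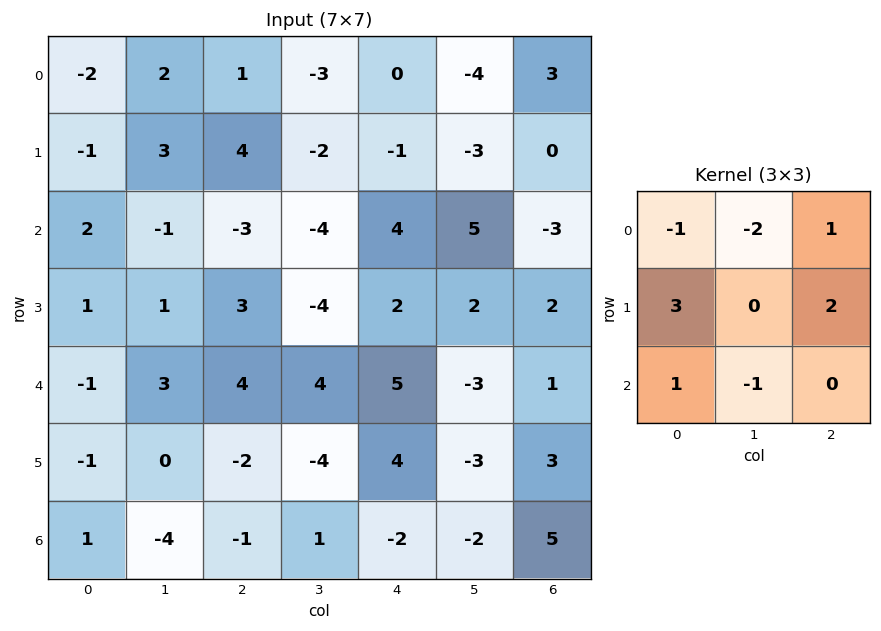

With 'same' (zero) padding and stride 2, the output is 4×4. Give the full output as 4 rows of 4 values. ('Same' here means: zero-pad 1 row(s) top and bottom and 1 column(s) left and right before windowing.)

Output[0,0]: The receptive field on the zero-padded input at this output position is [0 0 0 / 0 -2 2 / 0 -1 3]. Elementwise product with the kernel and sum: 0·-1 + 0·-2 + 0·1 + 0·3 + 2·2 + 0·1 + -1·-1.

5 -1 -18 -15
2 -26 -7 18
6 8 0 -21
-6 -10 -8 -9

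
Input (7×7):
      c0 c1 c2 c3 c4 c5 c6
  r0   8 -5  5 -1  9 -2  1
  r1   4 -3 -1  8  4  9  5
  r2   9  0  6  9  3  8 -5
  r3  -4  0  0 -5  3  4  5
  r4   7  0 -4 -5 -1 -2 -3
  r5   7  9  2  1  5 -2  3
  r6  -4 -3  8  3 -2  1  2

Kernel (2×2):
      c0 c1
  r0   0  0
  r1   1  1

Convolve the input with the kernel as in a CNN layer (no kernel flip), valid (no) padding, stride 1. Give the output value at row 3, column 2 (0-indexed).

-9

The receptive field on the input at this output position is [0 -5 / -4 -5]. Elementwise product with the kernel and sum: -4·1 + -5·1.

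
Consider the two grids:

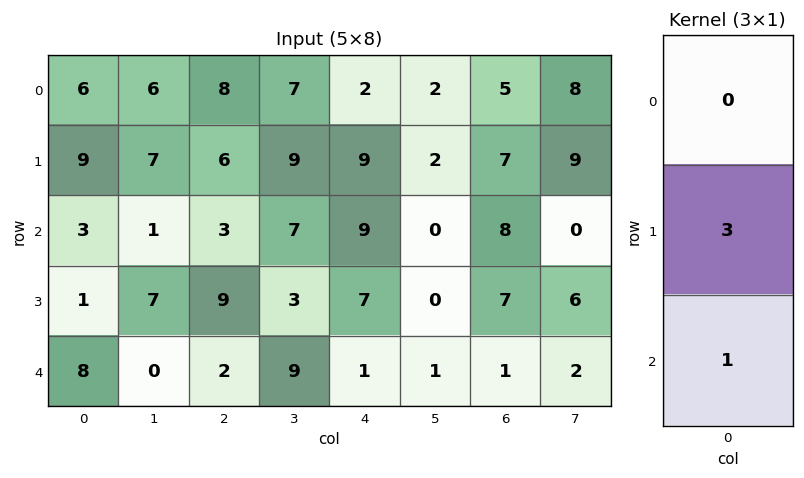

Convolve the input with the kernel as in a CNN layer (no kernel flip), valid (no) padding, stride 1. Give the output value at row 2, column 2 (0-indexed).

29

The receptive field on the input at this output position is [3 / 9 / 2]. Elementwise product with the kernel and sum: 9·3 + 2·1.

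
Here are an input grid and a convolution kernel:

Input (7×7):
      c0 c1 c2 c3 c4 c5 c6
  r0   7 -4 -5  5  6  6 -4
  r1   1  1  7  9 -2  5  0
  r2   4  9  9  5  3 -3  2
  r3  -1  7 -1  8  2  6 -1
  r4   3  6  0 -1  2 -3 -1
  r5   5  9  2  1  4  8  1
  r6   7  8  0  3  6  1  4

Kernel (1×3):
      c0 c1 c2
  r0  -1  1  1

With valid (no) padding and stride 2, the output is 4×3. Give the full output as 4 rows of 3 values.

-16 16 -4
14 -1 -4
3 1 -6
1 9 -1

Output[0,0]: The receptive field on the input at this output position is [7 -4 -5]. Elementwise product with the kernel and sum: 7·-1 + -4·1 + -5·1.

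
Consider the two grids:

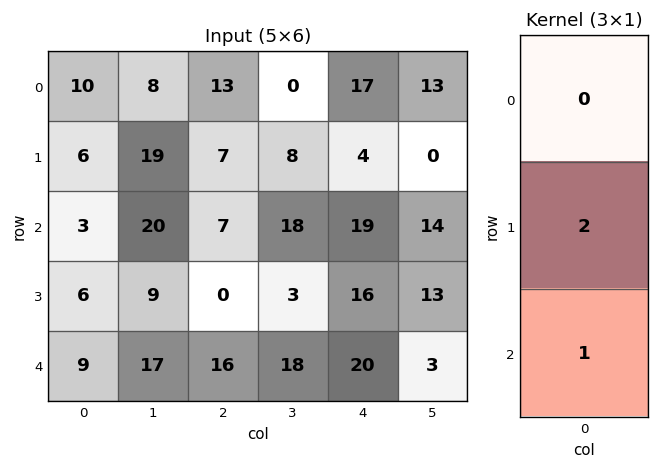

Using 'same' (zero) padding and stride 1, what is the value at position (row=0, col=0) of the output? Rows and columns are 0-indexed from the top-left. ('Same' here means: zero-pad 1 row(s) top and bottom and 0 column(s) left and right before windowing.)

26

The receptive field on the zero-padded input at this output position is [0 / 10 / 6]. Elementwise product with the kernel and sum: 10·2 + 6·1.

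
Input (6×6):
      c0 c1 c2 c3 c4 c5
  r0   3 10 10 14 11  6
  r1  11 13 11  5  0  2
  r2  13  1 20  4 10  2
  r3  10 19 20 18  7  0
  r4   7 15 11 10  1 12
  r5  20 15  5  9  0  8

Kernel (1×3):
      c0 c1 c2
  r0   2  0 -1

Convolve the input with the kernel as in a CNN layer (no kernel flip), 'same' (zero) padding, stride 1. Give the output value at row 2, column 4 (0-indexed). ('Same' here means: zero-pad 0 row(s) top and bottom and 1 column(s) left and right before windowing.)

6

The receptive field on the zero-padded input at this output position is [4 10 2]. Elementwise product with the kernel and sum: 4·2 + 2·-1.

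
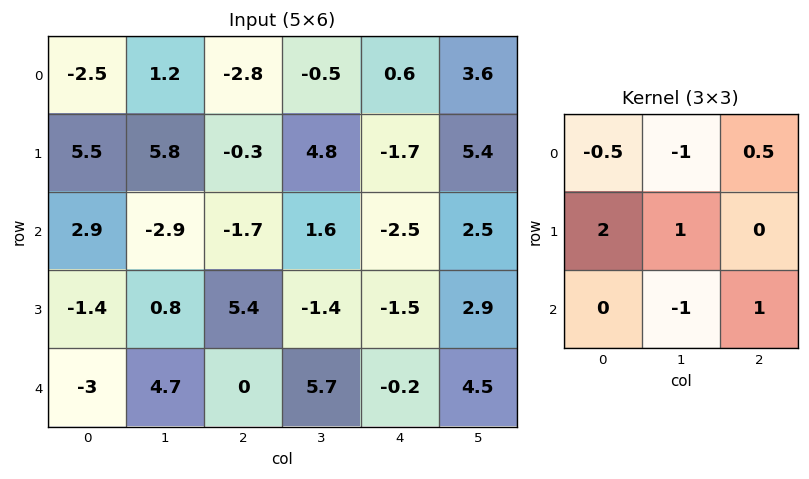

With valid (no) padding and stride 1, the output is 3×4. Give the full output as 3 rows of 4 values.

16.65 16.55 2.3 14.35
-1.2 -14.5 -7.4 7.1
-6.1 16.65 1.5 3.35

Output[0,0]: The receptive field on the input at this output position is [-2.5 1.2 -2.8 / 5.5 5.8 -0.3 / 2.9 -2.9 -1.7]. Elementwise product with the kernel and sum: -2.5·-0.5 + 1.2·-1 + -2.8·0.5 + 5.5·2 + 5.8·1 + -2.9·-1 + -1.7·1.
Output[0,1]: The receptive field on the input at this output position is [1.2 -2.8 -0.5 / 5.8 -0.3 4.8 / -2.9 -1.7 1.6]. Elementwise product with the kernel and sum: 1.2·-0.5 + -2.8·-1 + -0.5·0.5 + 5.8·2 + -0.3·1 + -1.7·-1 + 1.6·1.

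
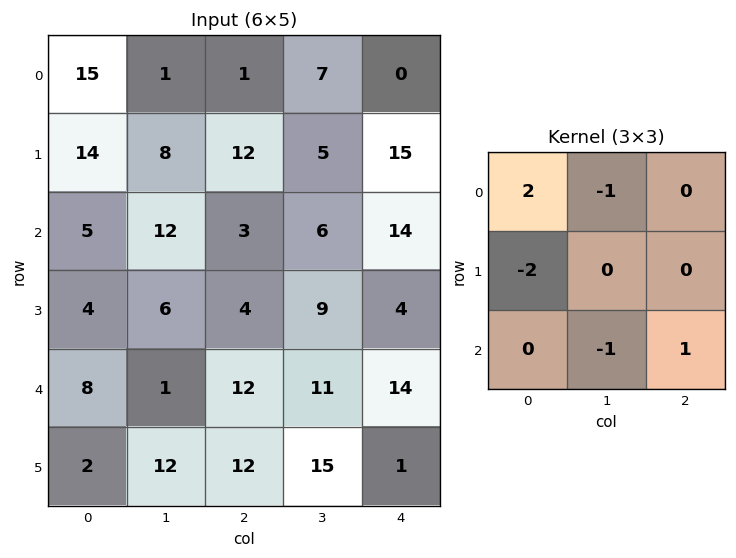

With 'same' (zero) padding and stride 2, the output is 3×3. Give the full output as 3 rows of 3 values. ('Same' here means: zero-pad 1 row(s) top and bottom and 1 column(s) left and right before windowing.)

-6 -9 -29
-12 -15 -21
6 9 -9

Output[0,0]: The receptive field on the zero-padded input at this output position is [0 0 0 / 0 15 1 / 0 14 8]. Elementwise product with the kernel and sum: 0·2 + 0·-1 + 0·-2 + 14·-1 + 8·1.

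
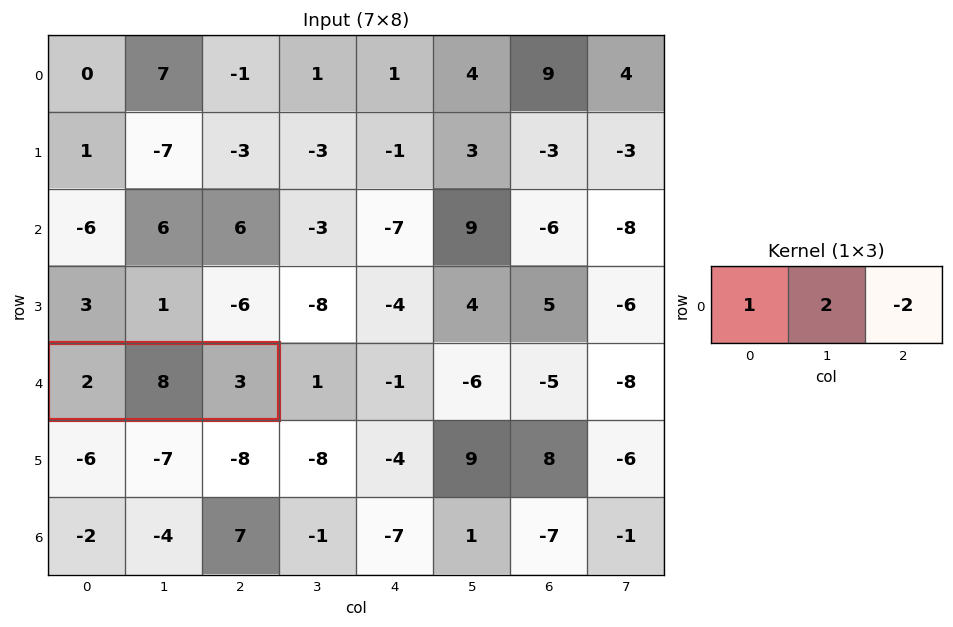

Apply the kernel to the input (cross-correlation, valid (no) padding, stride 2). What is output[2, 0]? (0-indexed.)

The receptive field on the input at this output position is [2 8 3]. Elementwise product with the kernel and sum: 2·1 + 8·2 + 3·-2.

12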